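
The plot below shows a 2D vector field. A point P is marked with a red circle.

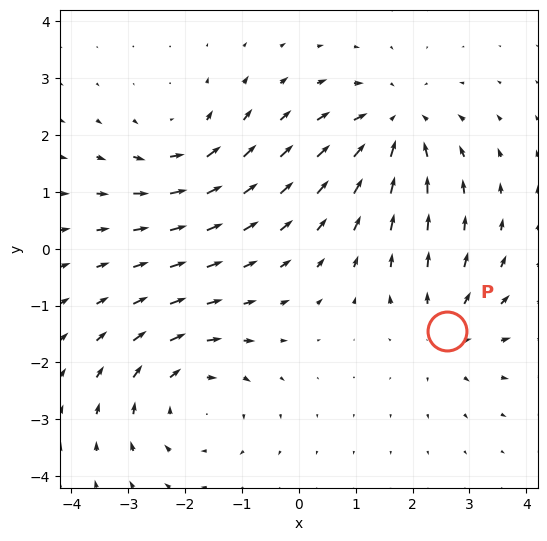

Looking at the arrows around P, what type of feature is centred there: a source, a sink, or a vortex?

At P (2.6, -1.4) the arrows spread outward. Divergence about +4, curl ≈0 — positive divergence with near-zero curl is a source.

source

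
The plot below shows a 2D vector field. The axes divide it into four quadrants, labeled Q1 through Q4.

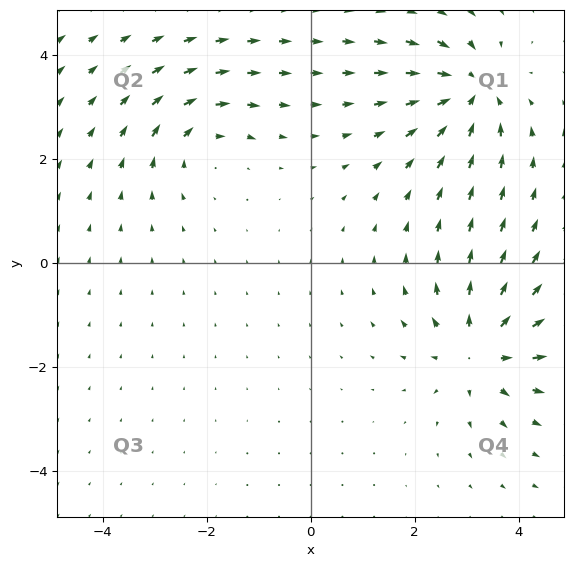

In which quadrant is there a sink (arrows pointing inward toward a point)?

The sink sits at approximately (3.1, 3.3), which lies in quadrant Q1. The divergence there is about -6, negative as expected for a sink.

Q1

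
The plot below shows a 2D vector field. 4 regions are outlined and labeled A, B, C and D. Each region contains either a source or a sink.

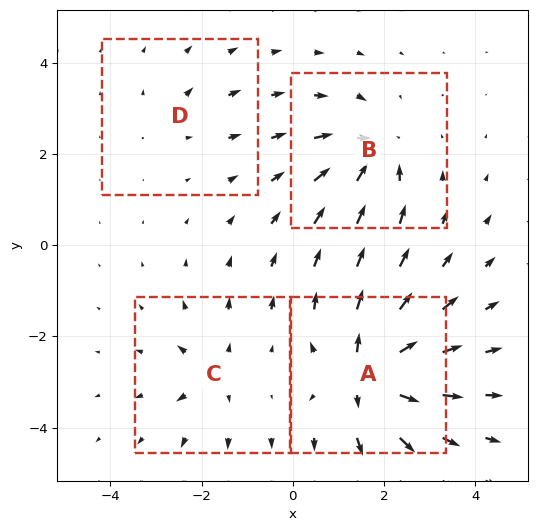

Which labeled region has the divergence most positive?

Divergence at each region's feature centre — A: about +8, B: about -6, C: about +4, D: about +2. Region A is most positive.

A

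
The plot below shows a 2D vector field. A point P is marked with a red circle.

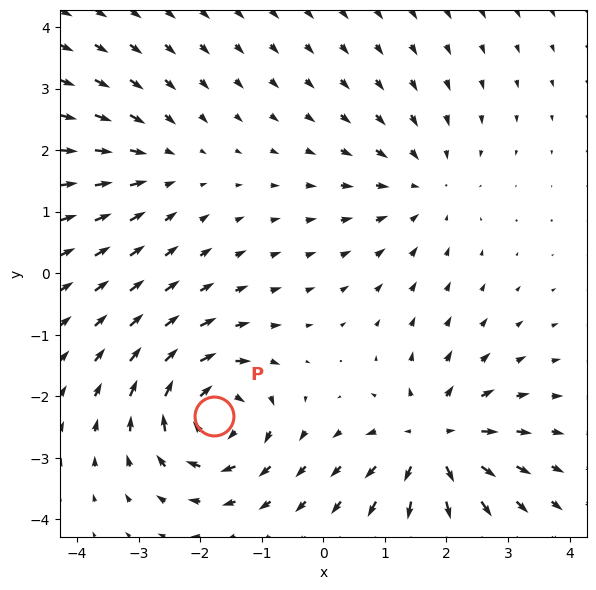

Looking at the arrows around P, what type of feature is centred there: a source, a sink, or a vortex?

vortex

At P (-1.8, -2.3) the arrows circulate clockwise. Divergence ≈0, curl about -6 — near-zero divergence with nonzero curl is a vortex.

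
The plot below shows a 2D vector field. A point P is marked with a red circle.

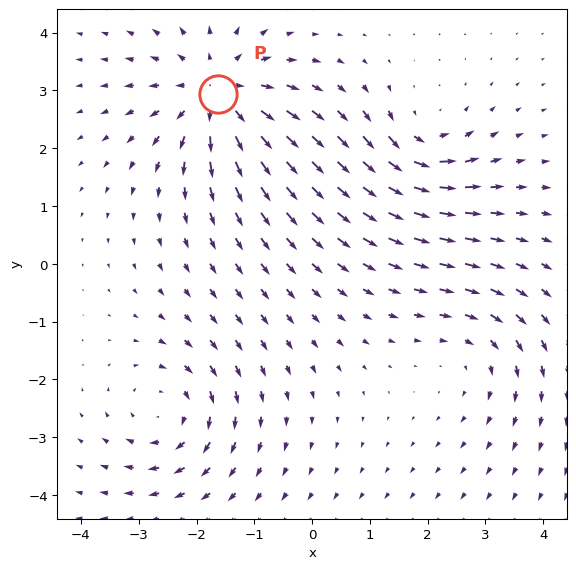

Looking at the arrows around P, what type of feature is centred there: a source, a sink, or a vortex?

At P (-1.6, 2.9) the arrows spread outward. Divergence about +5, curl ≈0 — positive divergence with near-zero curl is a source.

source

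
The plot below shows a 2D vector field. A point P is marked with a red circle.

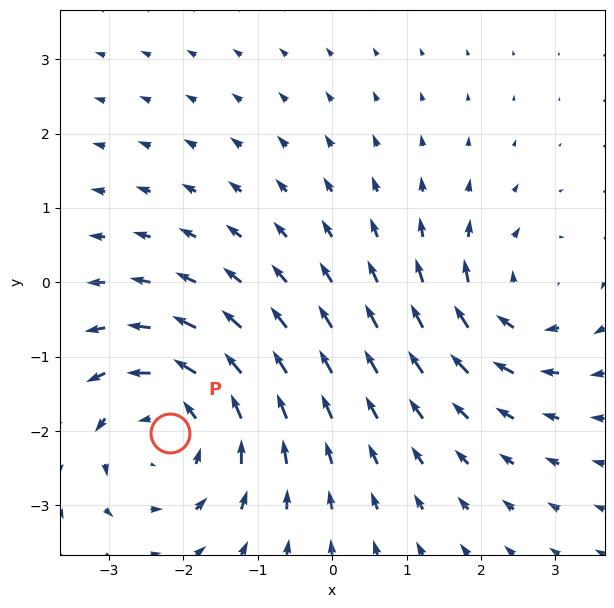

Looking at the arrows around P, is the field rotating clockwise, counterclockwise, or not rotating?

counterclockwise

Near P at (-2.2, -2.0) the arrows circulate counterclockwise. The curl (z-component) there is about +3; positive curl means counterclockwise rotation.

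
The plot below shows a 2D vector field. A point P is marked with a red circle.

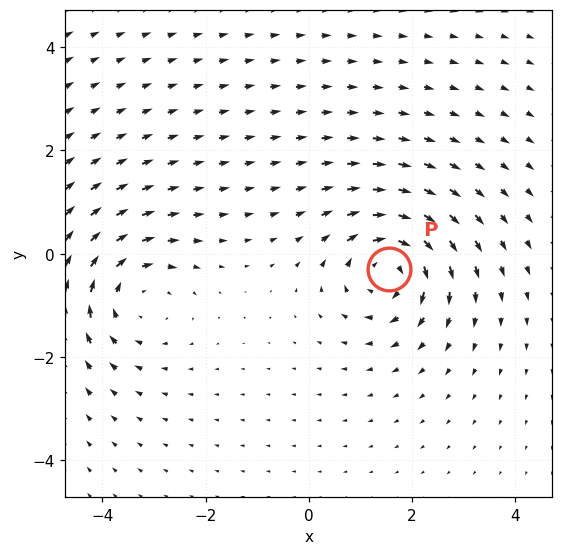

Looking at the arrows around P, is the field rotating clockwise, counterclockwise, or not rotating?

clockwise

Near P at (1.5, -0.3) the arrows circulate clockwise. The curl (z-component) there is about -6; negative curl means clockwise rotation.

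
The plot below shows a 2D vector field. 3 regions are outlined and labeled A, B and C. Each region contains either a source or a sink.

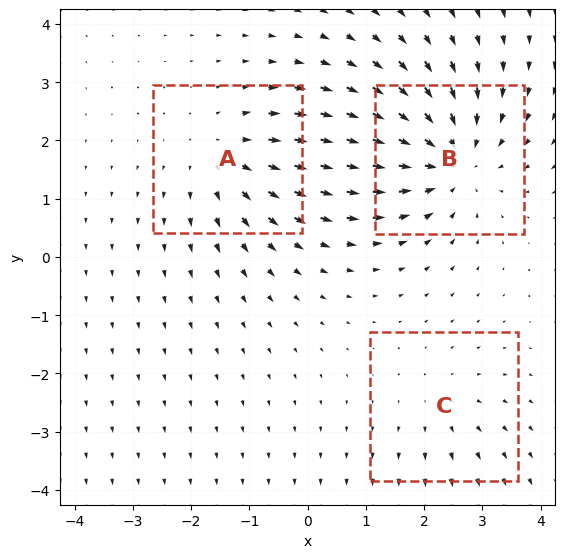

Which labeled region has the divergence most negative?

Divergence at each region's feature centre — A: about +3, B: about -4, C: about +2. Region B is most negative.

B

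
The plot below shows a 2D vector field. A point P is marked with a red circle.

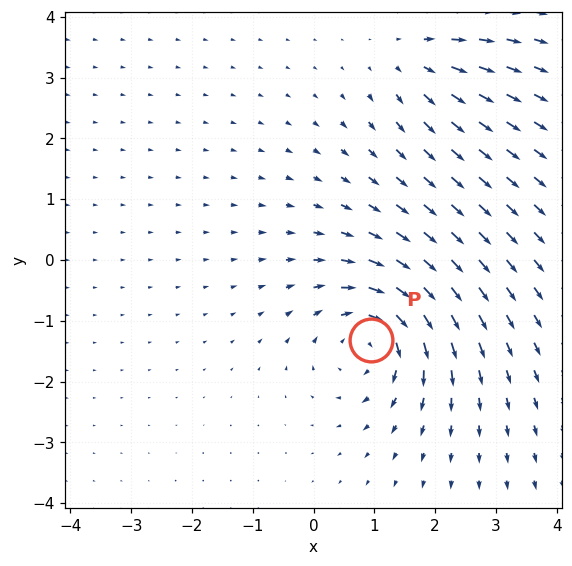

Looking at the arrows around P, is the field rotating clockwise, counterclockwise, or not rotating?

clockwise

Near P at (0.9, -1.3) the arrows circulate clockwise. The curl (z-component) there is about -6; negative curl means clockwise rotation.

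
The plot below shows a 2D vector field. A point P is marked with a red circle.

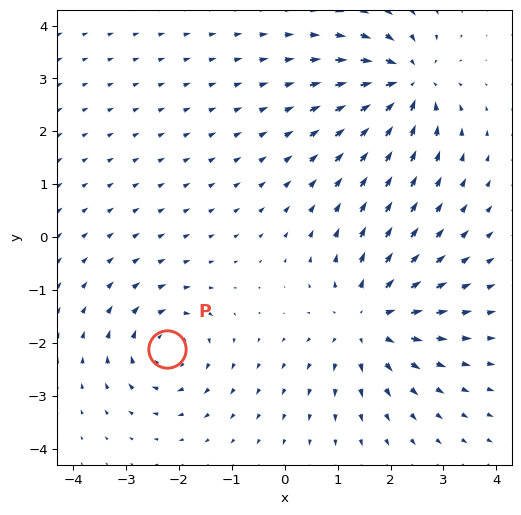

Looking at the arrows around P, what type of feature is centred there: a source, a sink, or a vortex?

At P (-2.2, -2.1) the arrows circulate clockwise. Divergence ≈0, curl about -5 — near-zero divergence with nonzero curl is a vortex.

vortex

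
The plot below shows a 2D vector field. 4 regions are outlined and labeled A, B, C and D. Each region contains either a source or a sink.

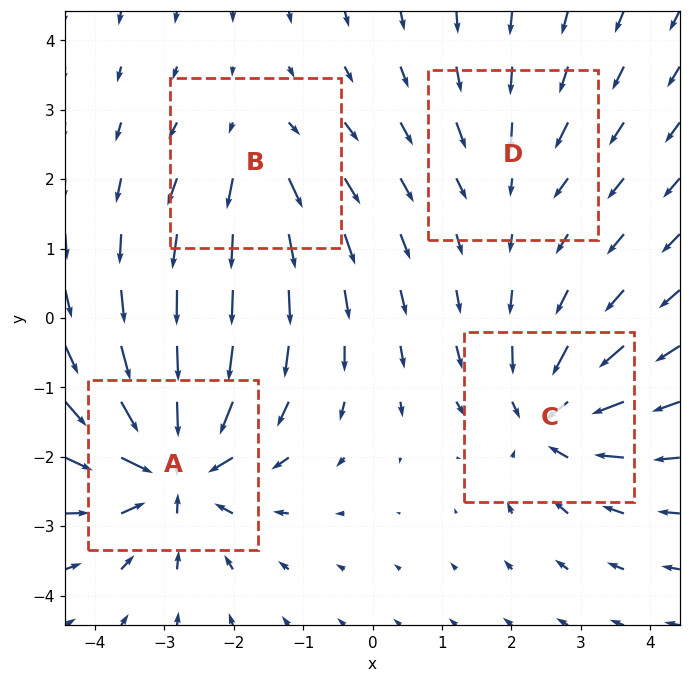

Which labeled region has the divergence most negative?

A

Divergence at each region's feature centre — A: about -8, B: about +4, C: about -5, D: about -2. Region A is most negative.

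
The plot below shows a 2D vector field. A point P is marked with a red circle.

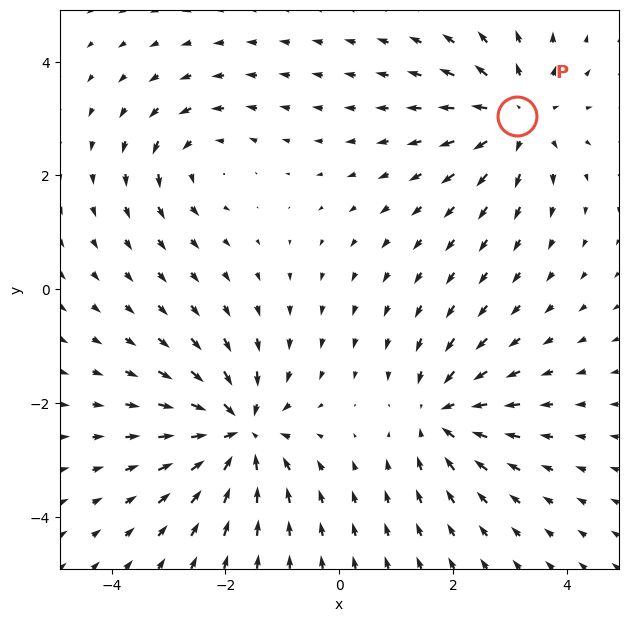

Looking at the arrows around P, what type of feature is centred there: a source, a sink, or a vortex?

At P (3.1, 3.0) the arrows spread outward. Divergence about +5, curl ≈0 — positive divergence with near-zero curl is a source.

source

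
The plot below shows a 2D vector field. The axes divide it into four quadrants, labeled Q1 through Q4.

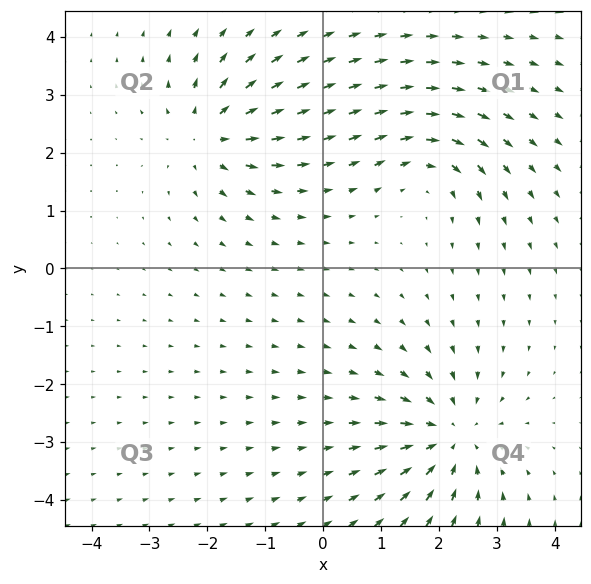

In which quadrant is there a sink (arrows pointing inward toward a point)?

Q4

The sink sits at approximately (2.2, -2.9), which lies in quadrant Q4. The divergence there is about -4, negative as expected for a sink.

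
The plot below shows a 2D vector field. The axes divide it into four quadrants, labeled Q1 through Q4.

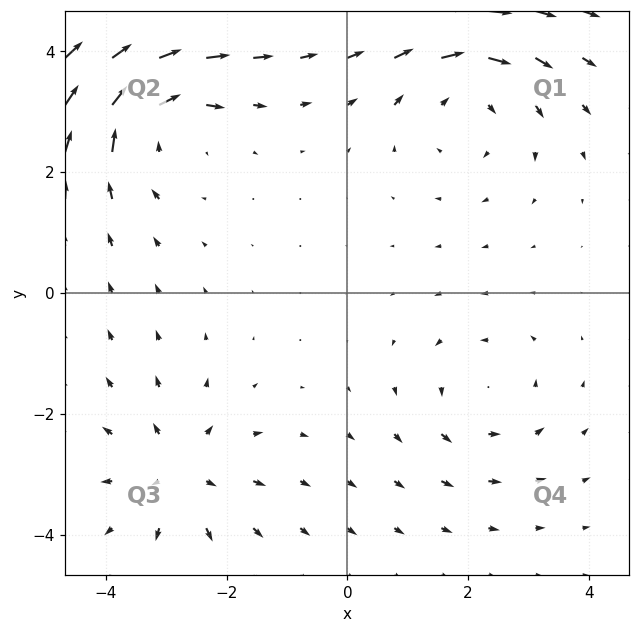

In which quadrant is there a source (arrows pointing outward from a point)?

Q3

The source sits at approximately (-2.8, -3.0), which lies in quadrant Q3. The divergence there is about +3, positive as expected for a source.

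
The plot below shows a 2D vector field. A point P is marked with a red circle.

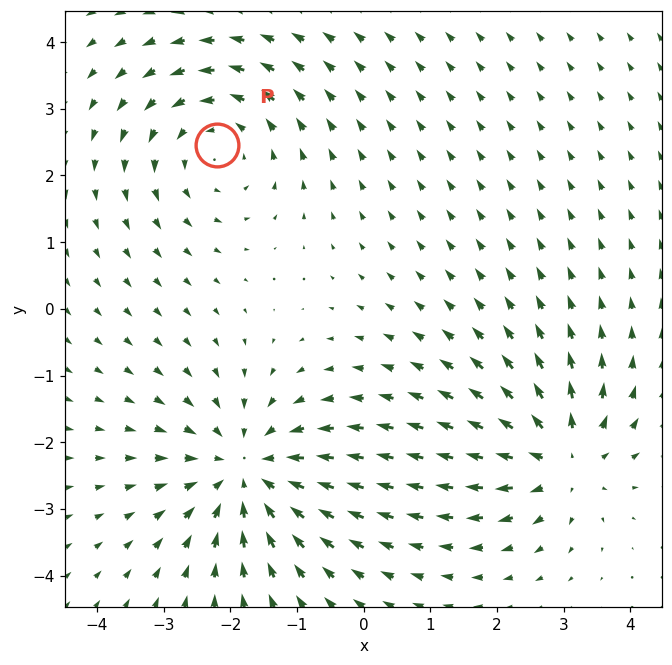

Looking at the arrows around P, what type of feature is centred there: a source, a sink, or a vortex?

vortex

At P (-2.2, 2.5) the arrows circulate counterclockwise. Divergence ≈0, curl about +3 — near-zero divergence with nonzero curl is a vortex.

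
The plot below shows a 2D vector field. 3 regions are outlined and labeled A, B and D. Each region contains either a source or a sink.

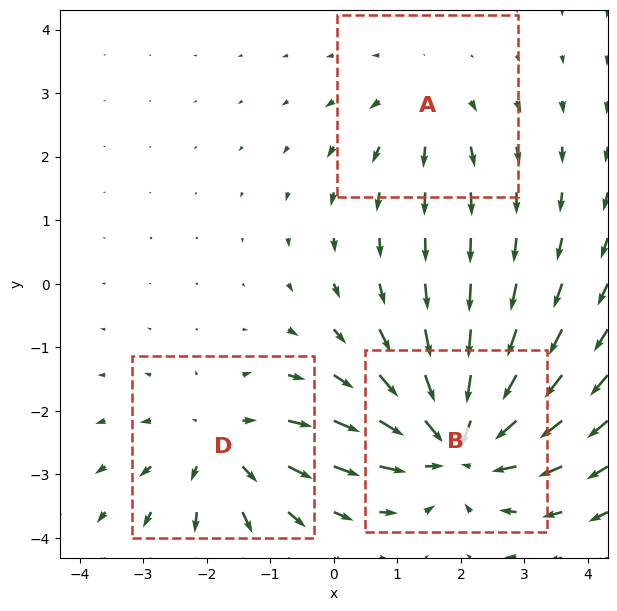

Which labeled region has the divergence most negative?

B

Divergence at each region's feature centre — A: about +2, B: about -5, D: about +3. Region B is most negative.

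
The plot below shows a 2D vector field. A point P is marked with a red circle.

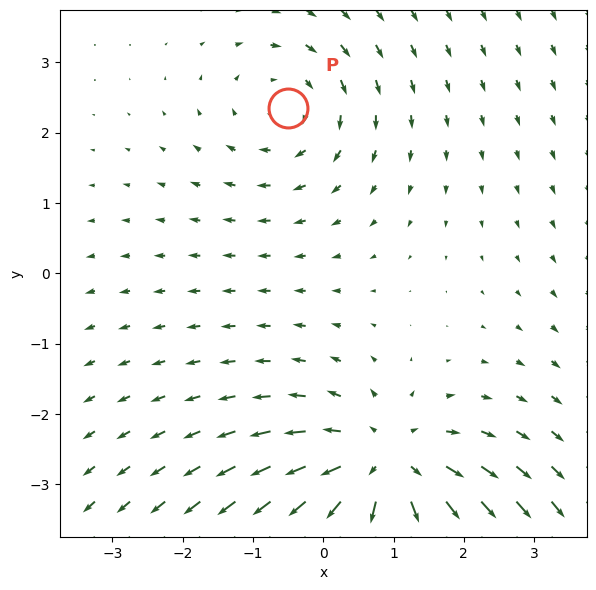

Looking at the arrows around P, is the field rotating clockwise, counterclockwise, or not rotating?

clockwise

Near P at (-0.5, 2.4) the arrows circulate clockwise. The curl (z-component) there is about -3; negative curl means clockwise rotation.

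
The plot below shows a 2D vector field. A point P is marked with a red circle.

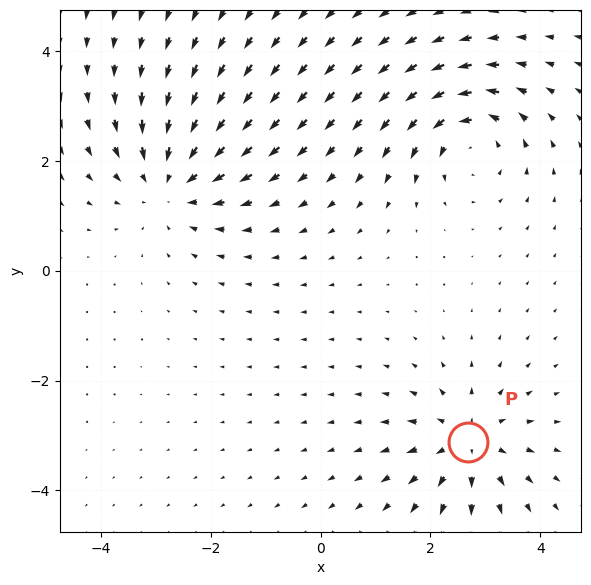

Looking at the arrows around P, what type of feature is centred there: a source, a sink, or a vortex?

source

At P (2.7, -3.1) the arrows spread outward. Divergence about +5, curl ≈0 — positive divergence with near-zero curl is a source.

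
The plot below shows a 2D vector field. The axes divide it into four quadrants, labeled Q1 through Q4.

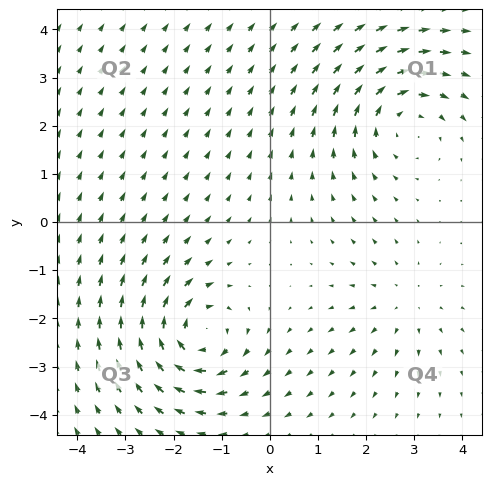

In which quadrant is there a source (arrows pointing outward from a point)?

Q4

The source sits at approximately (2.8, -1.7), which lies in quadrant Q4. The divergence there is about +2, positive as expected for a source.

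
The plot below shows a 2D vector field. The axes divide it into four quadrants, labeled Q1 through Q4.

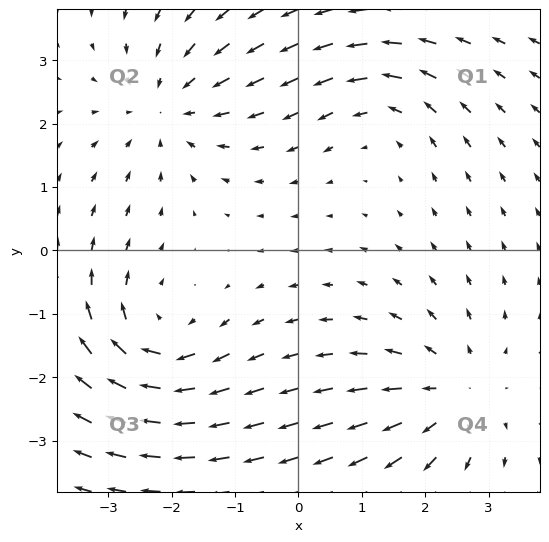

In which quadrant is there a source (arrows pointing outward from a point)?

The source sits at approximately (2.5, -2.3), which lies in quadrant Q4. The divergence there is about +4, positive as expected for a source.

Q4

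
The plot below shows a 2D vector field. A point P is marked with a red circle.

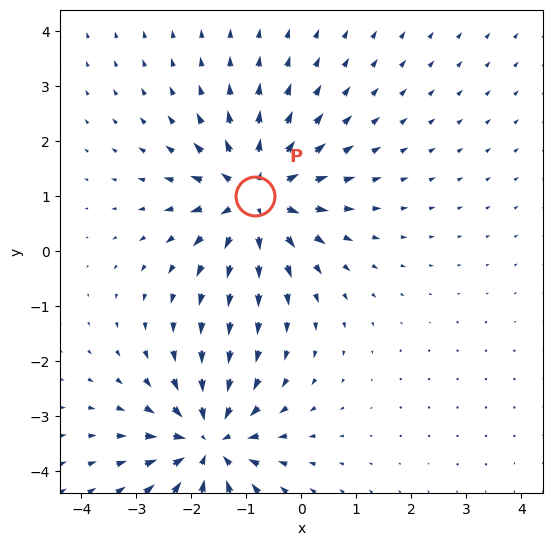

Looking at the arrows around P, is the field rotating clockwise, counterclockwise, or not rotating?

Near P at (-0.8, 1.0) the arrows show no circulation. The curl there is ≈0.

not rotating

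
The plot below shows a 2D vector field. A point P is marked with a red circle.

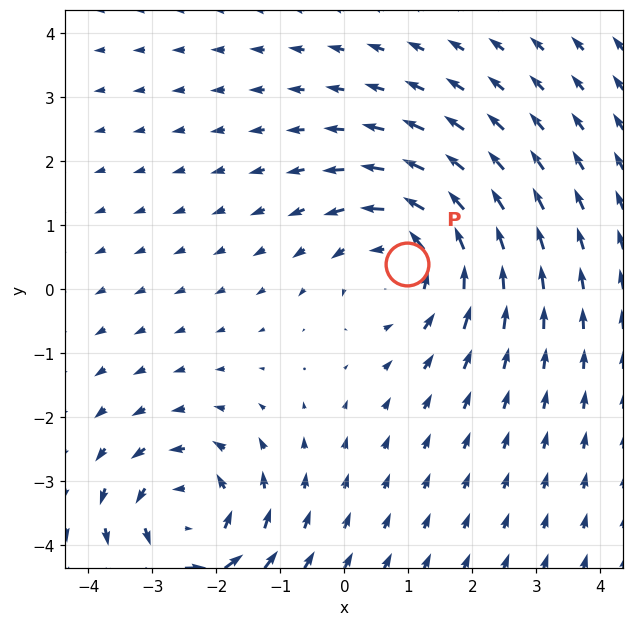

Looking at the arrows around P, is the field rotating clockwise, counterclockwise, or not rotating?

Near P at (1.0, 0.4) the arrows circulate counterclockwise. The curl (z-component) there is about +4; positive curl means counterclockwise rotation.

counterclockwise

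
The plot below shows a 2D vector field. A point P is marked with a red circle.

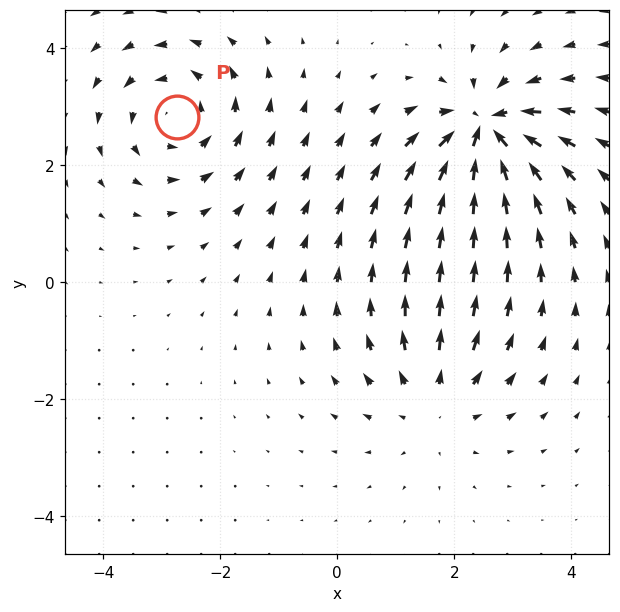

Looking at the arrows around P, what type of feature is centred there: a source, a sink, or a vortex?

vortex

At P (-2.7, 2.8) the arrows circulate counterclockwise. Divergence ≈0, curl about +3 — near-zero divergence with nonzero curl is a vortex.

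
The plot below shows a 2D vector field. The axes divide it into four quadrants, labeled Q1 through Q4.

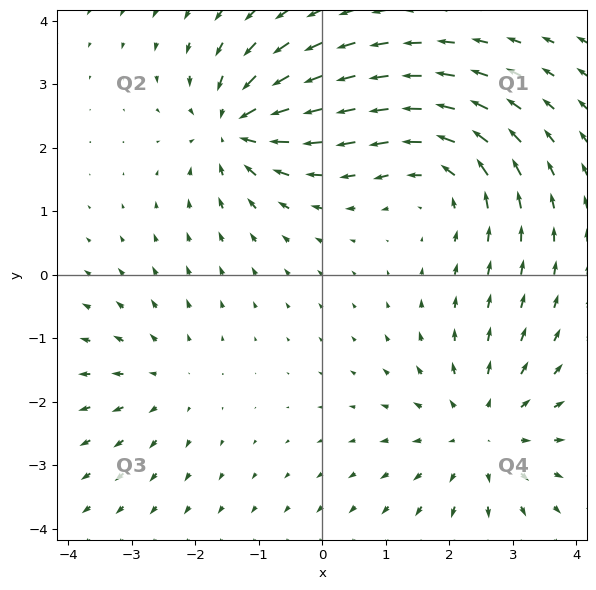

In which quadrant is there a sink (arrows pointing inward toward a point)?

Q2

The sink sits at approximately (-1.4, 2.3), which lies in quadrant Q2. The divergence there is about -6, negative as expected for a sink.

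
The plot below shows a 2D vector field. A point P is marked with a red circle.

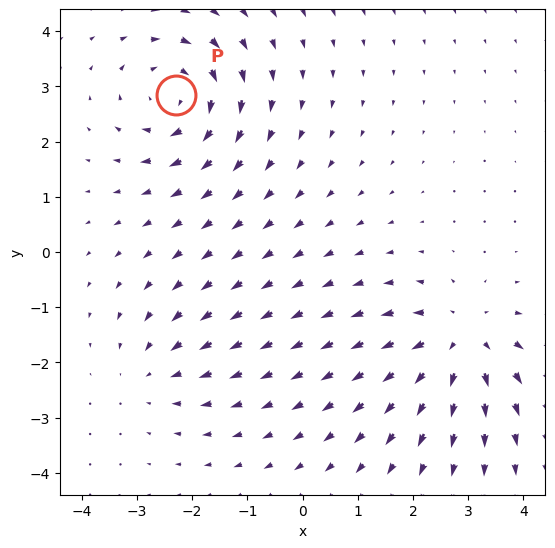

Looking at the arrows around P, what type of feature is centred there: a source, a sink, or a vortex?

At P (-2.3, 2.8) the arrows circulate clockwise. Divergence ≈0, curl about -5 — near-zero divergence with nonzero curl is a vortex.

vortex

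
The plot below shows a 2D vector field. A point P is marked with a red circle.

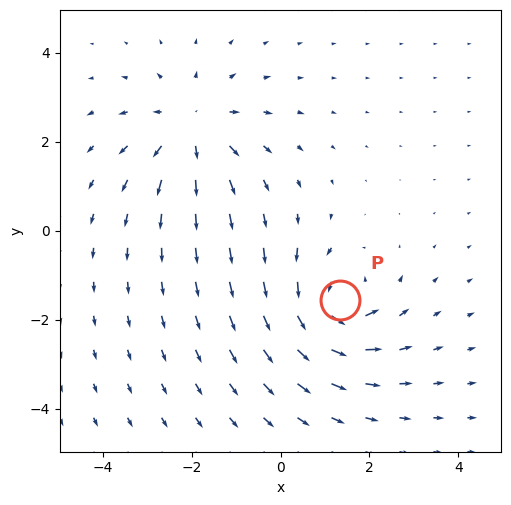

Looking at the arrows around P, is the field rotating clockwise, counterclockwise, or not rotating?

counterclockwise

Near P at (1.3, -1.5) the arrows circulate counterclockwise. The curl (z-component) there is about +5; positive curl means counterclockwise rotation.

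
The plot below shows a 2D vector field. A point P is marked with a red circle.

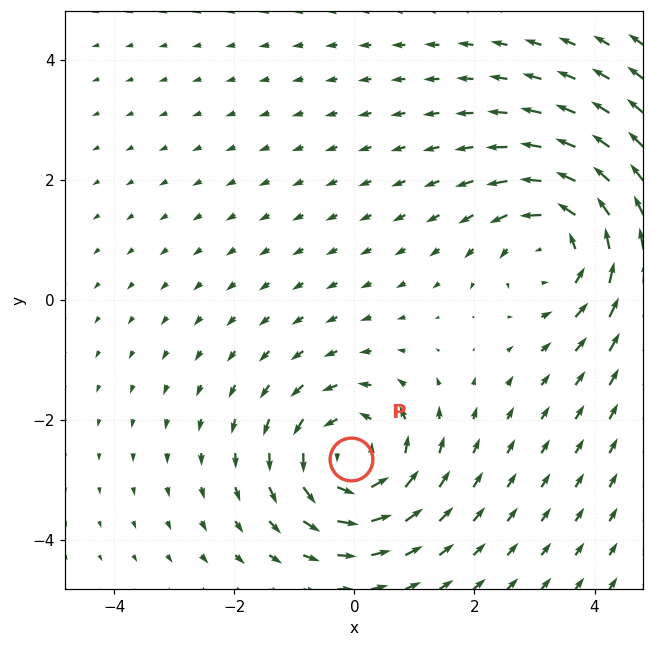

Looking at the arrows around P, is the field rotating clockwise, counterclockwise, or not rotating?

Near P at (-0.1, -2.6) the arrows circulate counterclockwise. The curl (z-component) there is about +4; positive curl means counterclockwise rotation.

counterclockwise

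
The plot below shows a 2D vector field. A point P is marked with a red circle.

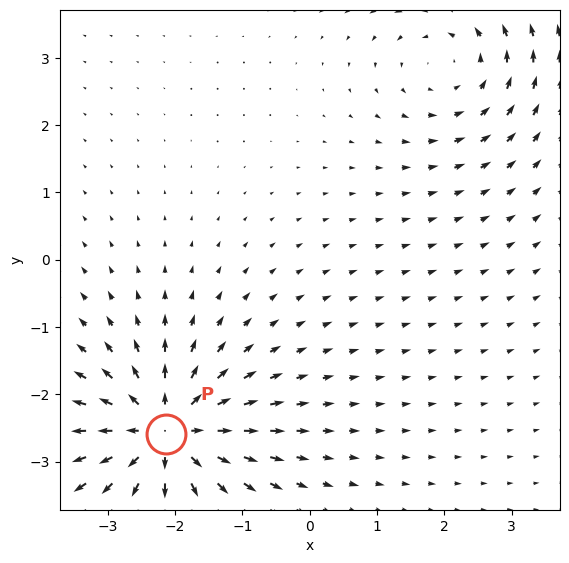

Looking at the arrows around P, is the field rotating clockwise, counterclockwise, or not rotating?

not rotating

Near P at (-2.1, -2.6) the arrows show no circulation. The curl there is ≈0.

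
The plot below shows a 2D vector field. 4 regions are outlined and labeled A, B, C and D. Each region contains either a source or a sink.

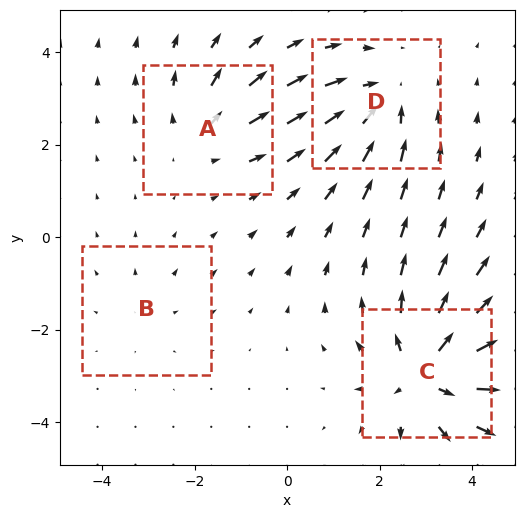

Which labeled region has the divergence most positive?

Divergence at each region's feature centre — A: about +3, B: about +2, C: about +7, D: about -4. Region C is most positive.

C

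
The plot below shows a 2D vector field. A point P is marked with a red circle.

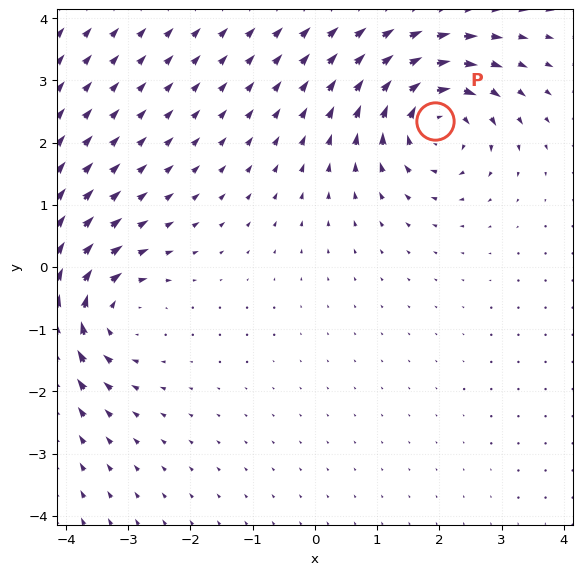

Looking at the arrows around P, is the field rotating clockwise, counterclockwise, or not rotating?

clockwise

Near P at (1.9, 2.3) the arrows circulate clockwise. The curl (z-component) there is about -5; negative curl means clockwise rotation.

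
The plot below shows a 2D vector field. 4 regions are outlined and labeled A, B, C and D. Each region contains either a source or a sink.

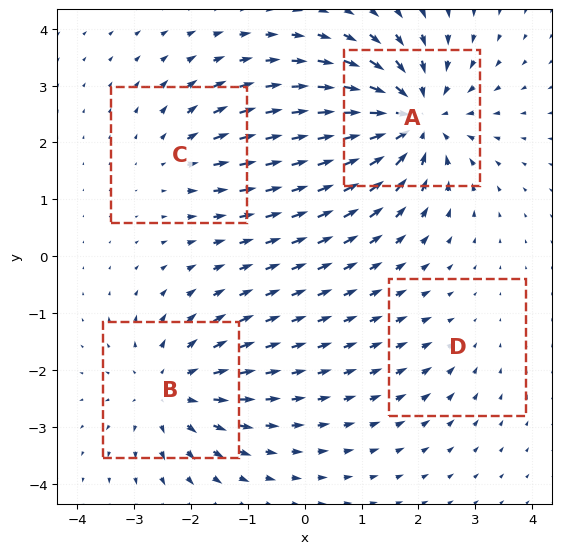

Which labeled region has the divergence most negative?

A

Divergence at each region's feature centre — A: about -7, B: about +5, C: about +3, D: about -2. Region A is most negative.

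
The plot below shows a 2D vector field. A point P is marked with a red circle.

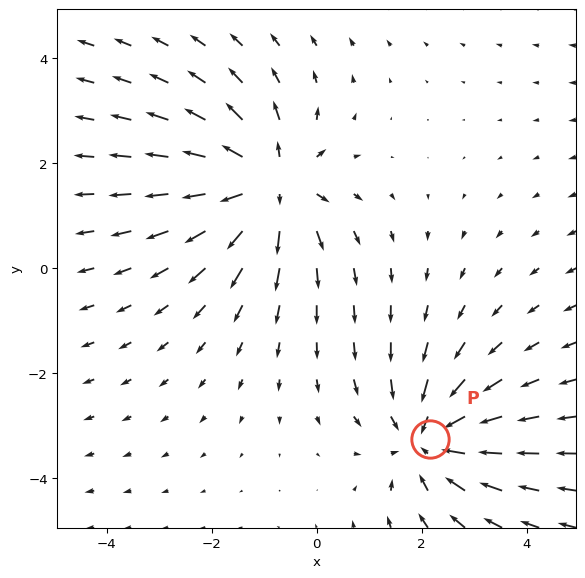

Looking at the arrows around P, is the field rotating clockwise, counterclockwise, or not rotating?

not rotating

Near P at (2.2, -3.3) the arrows show no circulation. The curl there is ≈0.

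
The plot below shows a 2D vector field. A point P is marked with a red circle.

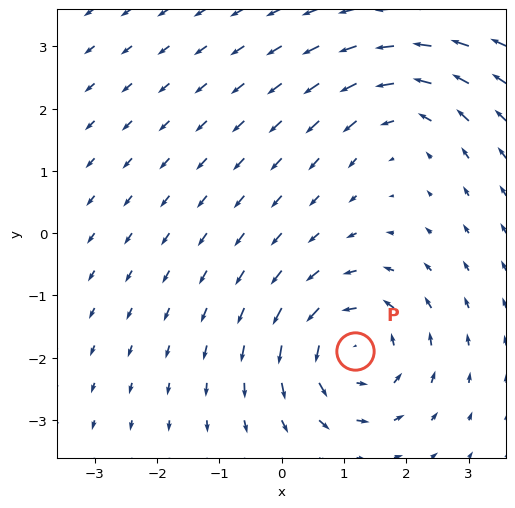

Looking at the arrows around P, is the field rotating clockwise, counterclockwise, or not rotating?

counterclockwise

Near P at (1.2, -1.9) the arrows circulate counterclockwise. The curl (z-component) there is about +5; positive curl means counterclockwise rotation.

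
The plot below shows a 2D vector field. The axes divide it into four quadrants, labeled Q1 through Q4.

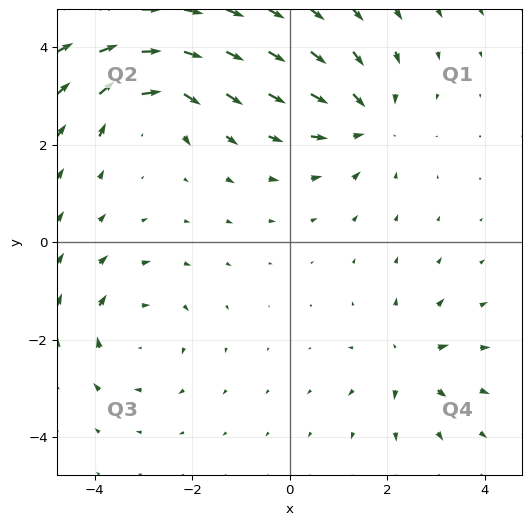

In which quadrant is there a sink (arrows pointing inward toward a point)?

The sink sits at approximately (1.6, 2.5), which lies in quadrant Q1. The divergence there is about -5, negative as expected for a sink.

Q1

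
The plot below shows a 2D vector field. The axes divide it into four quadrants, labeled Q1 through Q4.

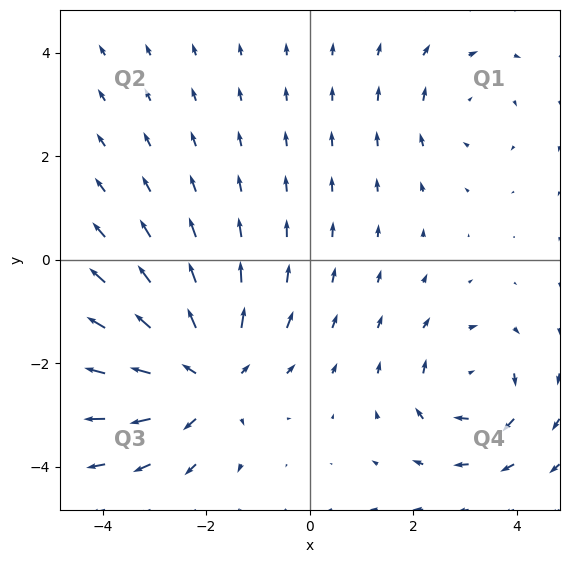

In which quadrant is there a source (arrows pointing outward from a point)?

The source sits at approximately (-2.0, -2.3), which lies in quadrant Q3. The divergence there is about +4, positive as expected for a source.

Q3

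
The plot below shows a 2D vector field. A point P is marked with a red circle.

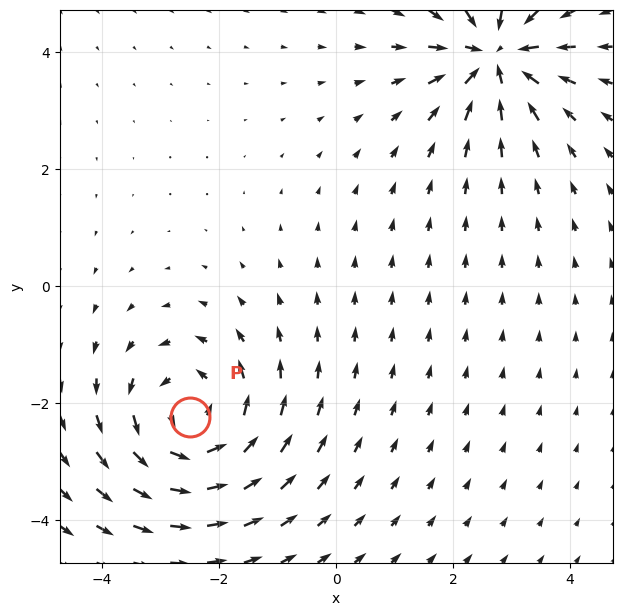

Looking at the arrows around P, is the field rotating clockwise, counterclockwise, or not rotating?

Near P at (-2.5, -2.2) the arrows circulate counterclockwise. The curl (z-component) there is about +4; positive curl means counterclockwise rotation.

counterclockwise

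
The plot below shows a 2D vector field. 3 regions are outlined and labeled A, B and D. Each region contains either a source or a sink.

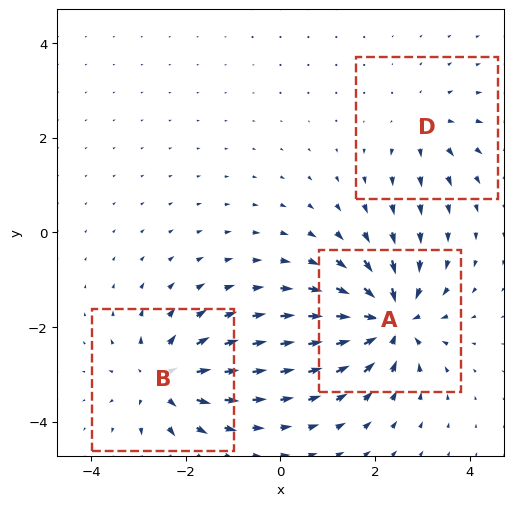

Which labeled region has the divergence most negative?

A

Divergence at each region's feature centre — A: about -6, B: about +4, D: about +3. Region A is most negative.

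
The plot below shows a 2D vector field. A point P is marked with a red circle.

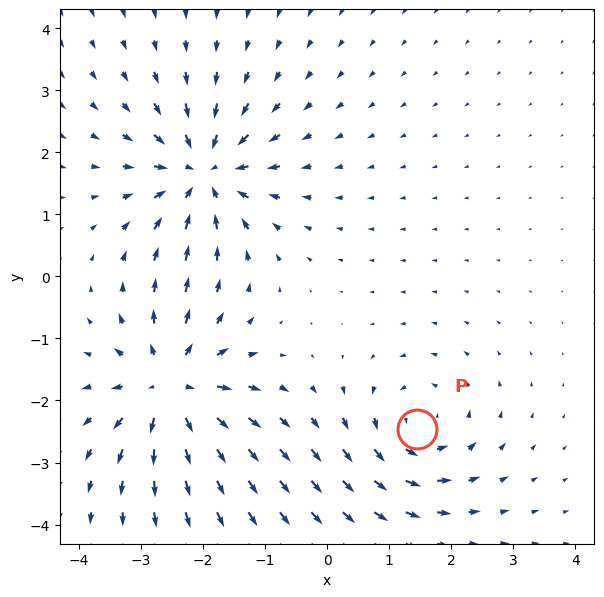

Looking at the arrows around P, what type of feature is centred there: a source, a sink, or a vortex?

At P (1.4, -2.5) the arrows circulate counterclockwise. Divergence ≈0, curl about +5 — near-zero divergence with nonzero curl is a vortex.

vortex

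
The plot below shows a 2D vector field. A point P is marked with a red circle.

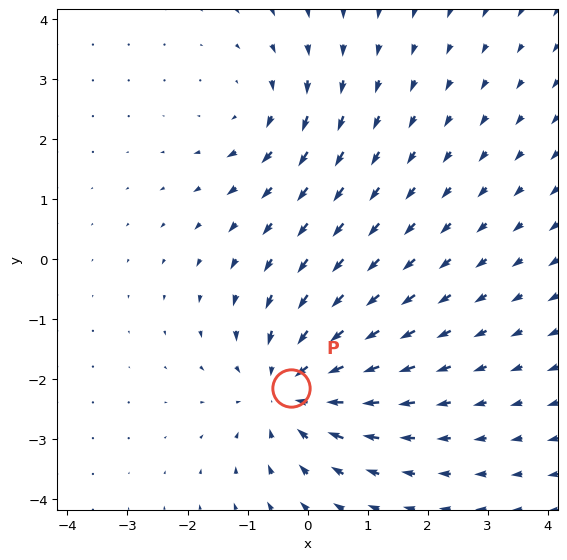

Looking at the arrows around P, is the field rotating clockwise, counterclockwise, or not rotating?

Near P at (-0.3, -2.2) the arrows show no circulation. The curl there is ≈0.

not rotating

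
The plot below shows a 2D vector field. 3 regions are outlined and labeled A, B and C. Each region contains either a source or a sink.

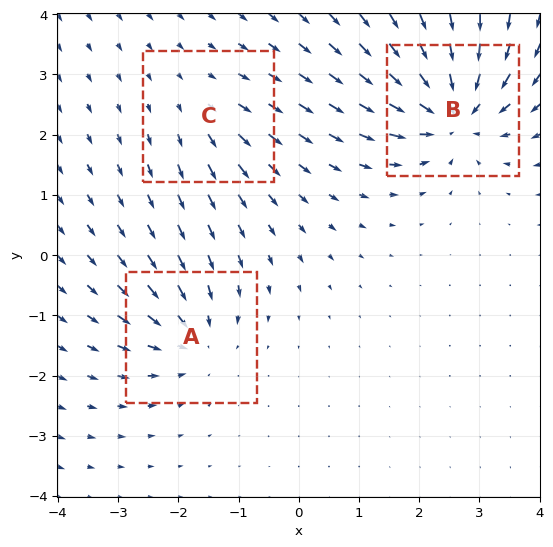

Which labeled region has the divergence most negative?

Divergence at each region's feature centre — A: about -4, B: about -6, C: about +2. Region B is most negative.

B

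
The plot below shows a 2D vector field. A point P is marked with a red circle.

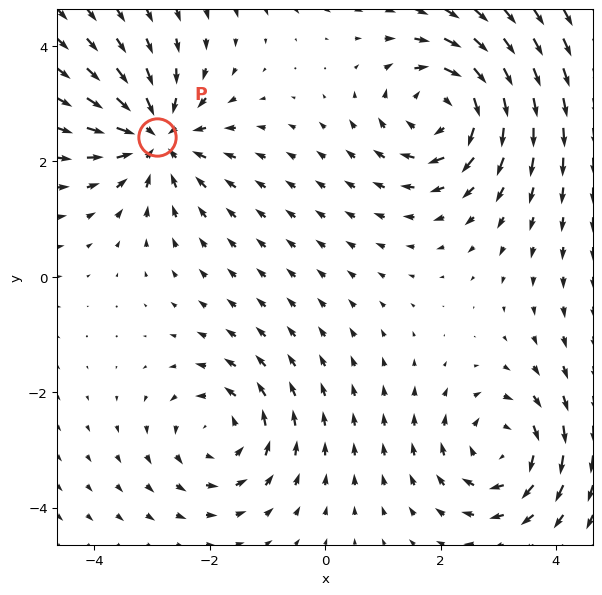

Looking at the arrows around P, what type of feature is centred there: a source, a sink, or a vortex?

At P (-2.9, 2.4) the arrows converge inward. Divergence about -4, curl ≈0 — negative divergence with near-zero curl is a sink.

sink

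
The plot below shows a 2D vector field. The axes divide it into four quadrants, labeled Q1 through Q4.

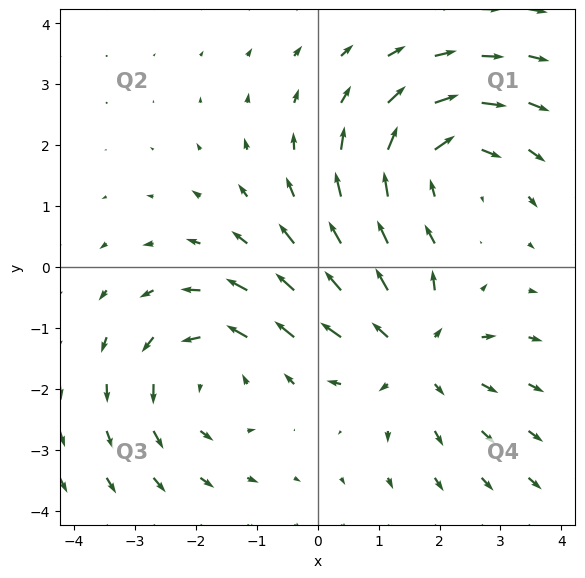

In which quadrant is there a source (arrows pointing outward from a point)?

Q4

The source sits at approximately (1.5, -1.4), which lies in quadrant Q4. The divergence there is about +3, positive as expected for a source.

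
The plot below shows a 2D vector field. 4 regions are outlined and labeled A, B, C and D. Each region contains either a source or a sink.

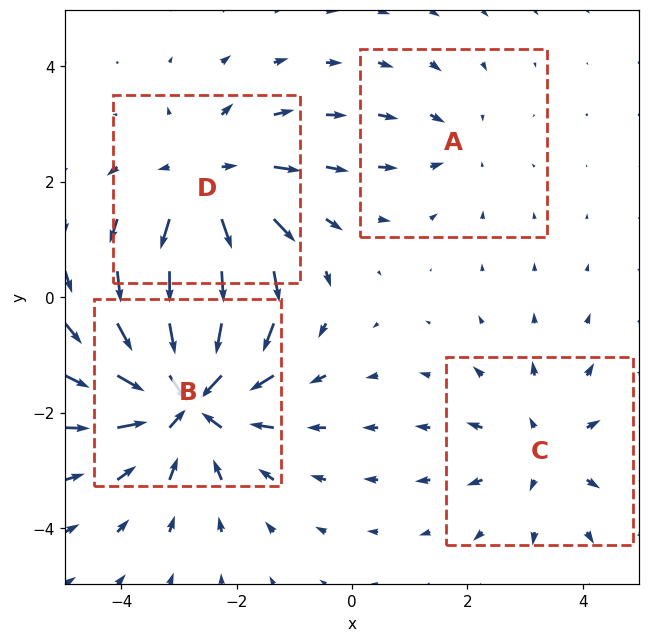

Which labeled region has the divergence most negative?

Divergence at each region's feature centre — A: about -2, B: about -6, C: about +3, D: about +4. Region B is most negative.

B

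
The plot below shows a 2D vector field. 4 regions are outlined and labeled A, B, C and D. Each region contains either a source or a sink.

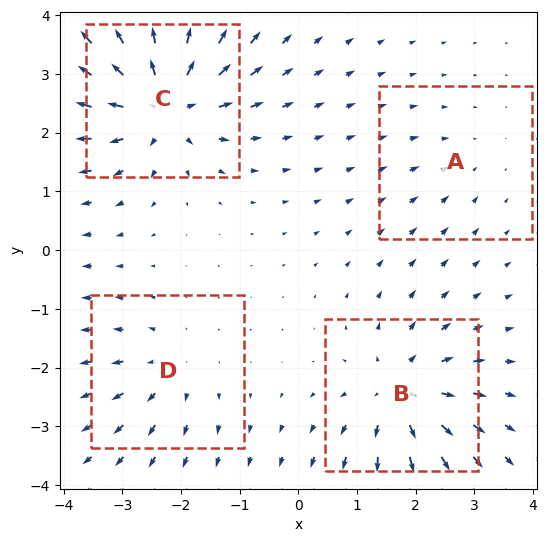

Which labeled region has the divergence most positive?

C

Divergence at each region's feature centre — A: about -2, B: about +6, C: about +8, D: about +4. Region C is most positive.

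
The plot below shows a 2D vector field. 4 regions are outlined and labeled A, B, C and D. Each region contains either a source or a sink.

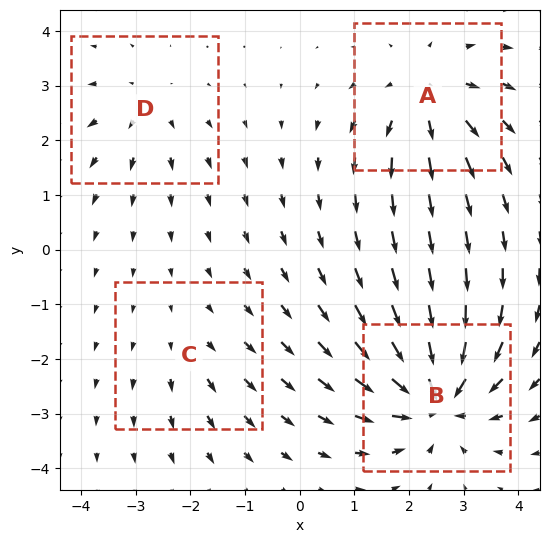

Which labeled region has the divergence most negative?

Divergence at each region's feature centre — A: about +5, B: about -7, C: about +2, D: about +3. Region B is most negative.

B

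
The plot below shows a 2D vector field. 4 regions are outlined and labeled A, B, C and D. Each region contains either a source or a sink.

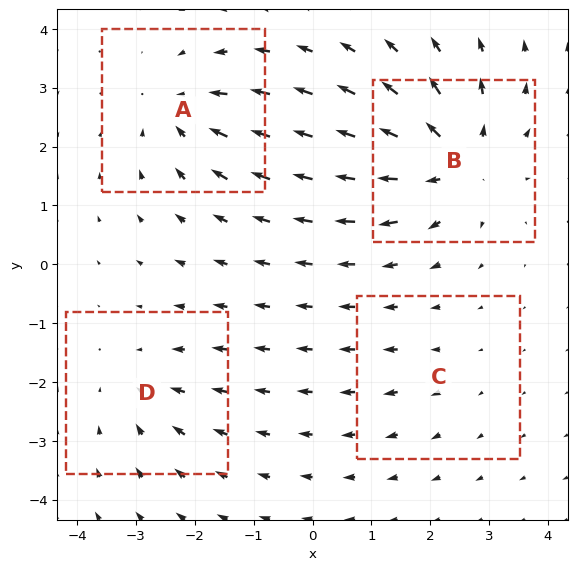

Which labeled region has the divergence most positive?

Divergence at each region's feature centre — A: about -5, B: about +7, C: about +2, D: about -3. Region B is most positive.

B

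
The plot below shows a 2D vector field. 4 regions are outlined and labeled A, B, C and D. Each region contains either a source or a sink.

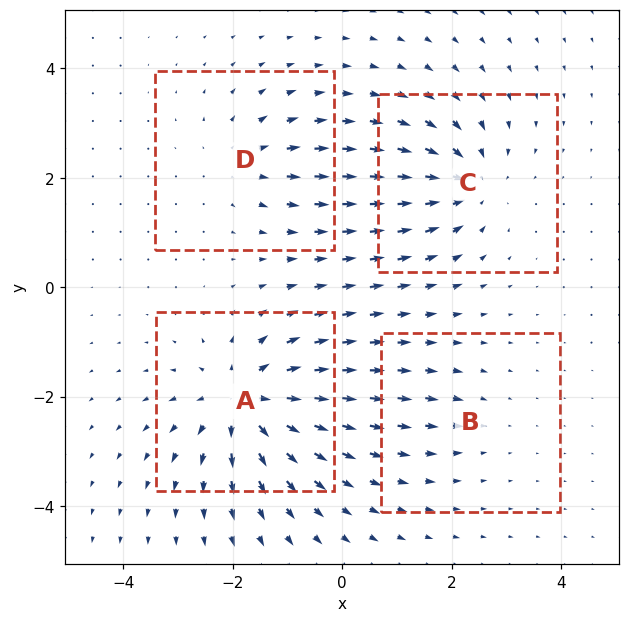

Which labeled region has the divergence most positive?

Divergence at each region's feature centre — A: about +7, B: about -2, C: about -5, D: about +4. Region A is most positive.

A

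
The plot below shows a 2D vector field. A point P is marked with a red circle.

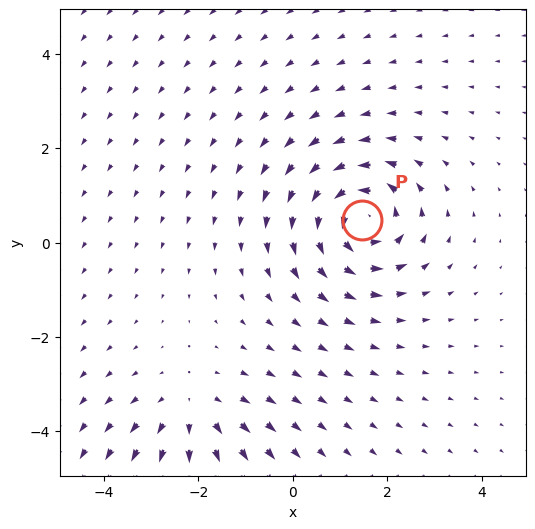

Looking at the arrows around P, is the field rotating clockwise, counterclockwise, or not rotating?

counterclockwise

Near P at (1.5, 0.5) the arrows circulate counterclockwise. The curl (z-component) there is about +5; positive curl means counterclockwise rotation.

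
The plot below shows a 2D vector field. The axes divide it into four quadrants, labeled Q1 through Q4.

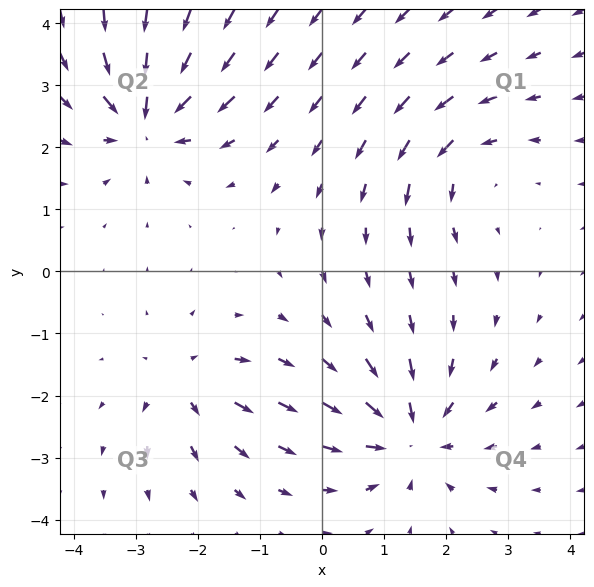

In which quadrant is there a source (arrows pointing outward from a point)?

The source sits at approximately (-2.2, -1.8), which lies in quadrant Q3. The divergence there is about +4, positive as expected for a source.

Q3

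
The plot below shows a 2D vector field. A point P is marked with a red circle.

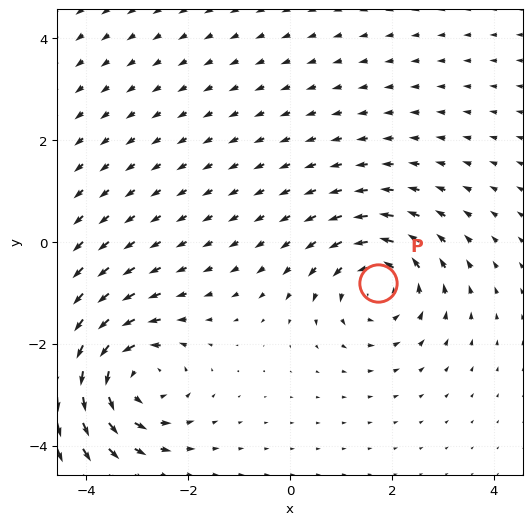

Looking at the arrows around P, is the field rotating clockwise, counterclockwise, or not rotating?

Near P at (1.7, -0.8) the arrows circulate counterclockwise. The curl (z-component) there is about +3; positive curl means counterclockwise rotation.

counterclockwise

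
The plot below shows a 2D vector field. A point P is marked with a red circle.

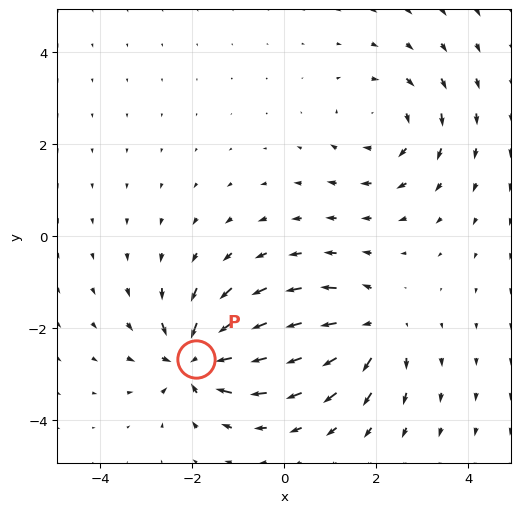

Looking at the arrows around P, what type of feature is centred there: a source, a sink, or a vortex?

sink

At P (-1.9, -2.7) the arrows converge inward. Divergence about -6, curl ≈0 — negative divergence with near-zero curl is a sink.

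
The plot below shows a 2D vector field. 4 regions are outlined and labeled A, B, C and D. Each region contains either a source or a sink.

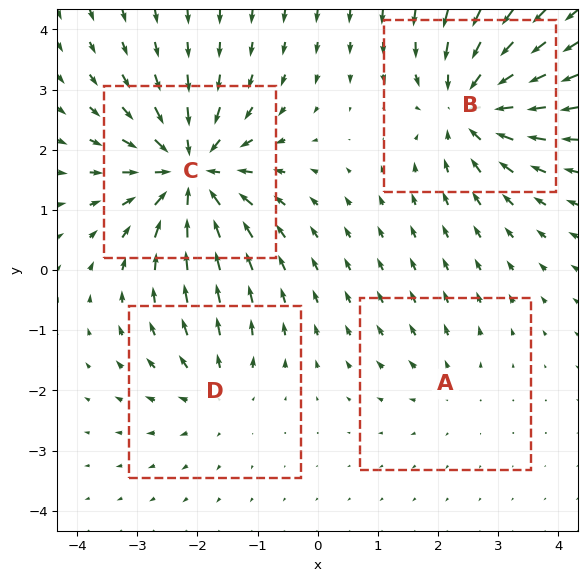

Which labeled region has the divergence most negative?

C

Divergence at each region's feature centre — A: about +2, B: about -6, C: about -7, D: about +3. Region C is most negative.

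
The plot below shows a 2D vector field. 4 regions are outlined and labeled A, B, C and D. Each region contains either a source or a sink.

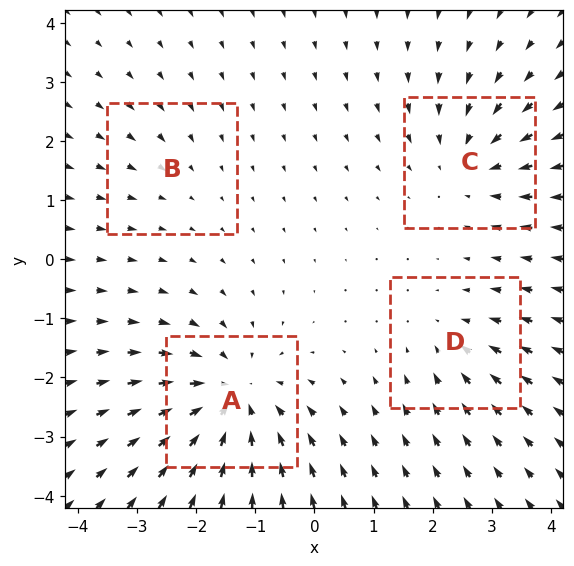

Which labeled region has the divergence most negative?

A

Divergence at each region's feature centre — A: about -6, B: about -2, C: about -4, D: about -3. Region A is most negative.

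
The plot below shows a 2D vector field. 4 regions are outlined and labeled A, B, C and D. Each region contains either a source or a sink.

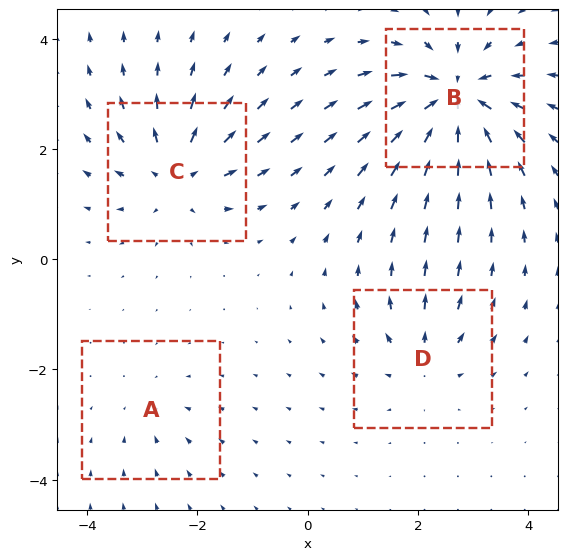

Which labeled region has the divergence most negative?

B

Divergence at each region's feature centre — A: about -2, B: about -8, C: about +6, D: about +4. Region B is most negative.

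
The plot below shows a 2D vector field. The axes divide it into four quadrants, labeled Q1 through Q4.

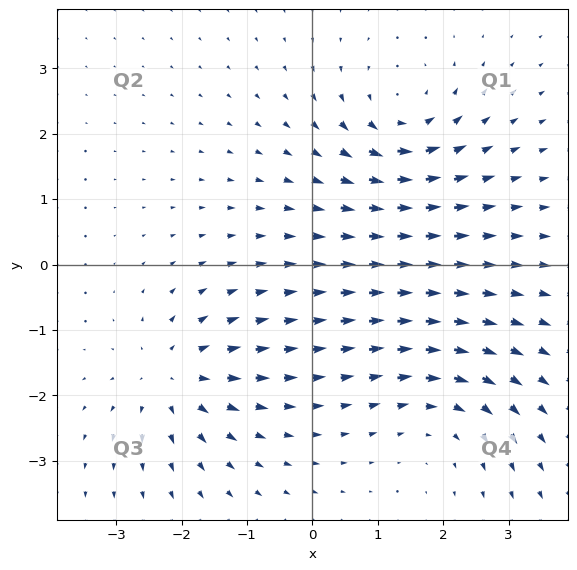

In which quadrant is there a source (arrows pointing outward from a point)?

The source sits at approximately (-2.1, -1.7), which lies in quadrant Q3. The divergence there is about +4, positive as expected for a source.

Q3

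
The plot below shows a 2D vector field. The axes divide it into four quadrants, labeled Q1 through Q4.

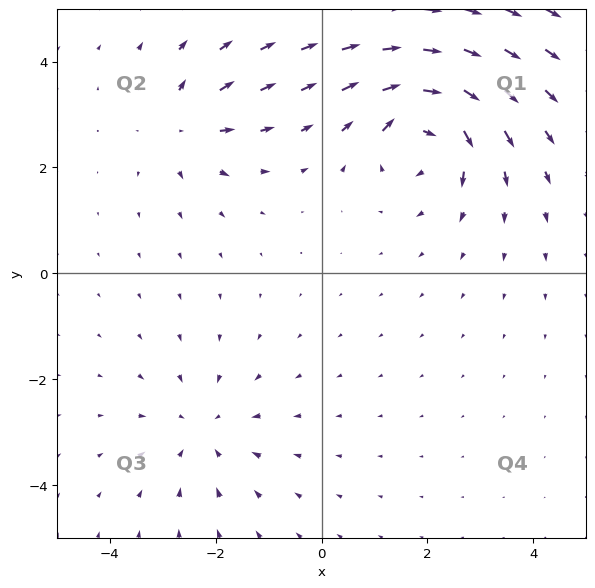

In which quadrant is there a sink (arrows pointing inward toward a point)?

The sink sits at approximately (-2.2, -3.0), which lies in quadrant Q3. The divergence there is about -3, negative as expected for a sink.

Q3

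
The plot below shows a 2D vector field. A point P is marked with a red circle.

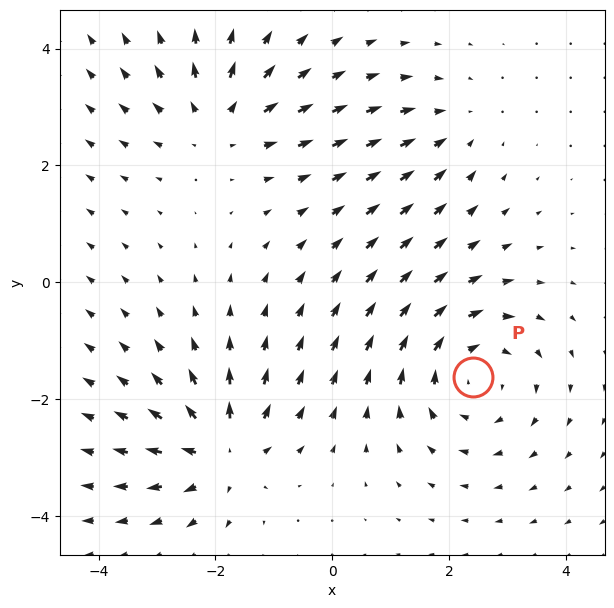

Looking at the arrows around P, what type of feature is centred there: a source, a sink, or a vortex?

At P (2.4, -1.6) the arrows circulate clockwise. Divergence ≈0, curl about -4 — near-zero divergence with nonzero curl is a vortex.

vortex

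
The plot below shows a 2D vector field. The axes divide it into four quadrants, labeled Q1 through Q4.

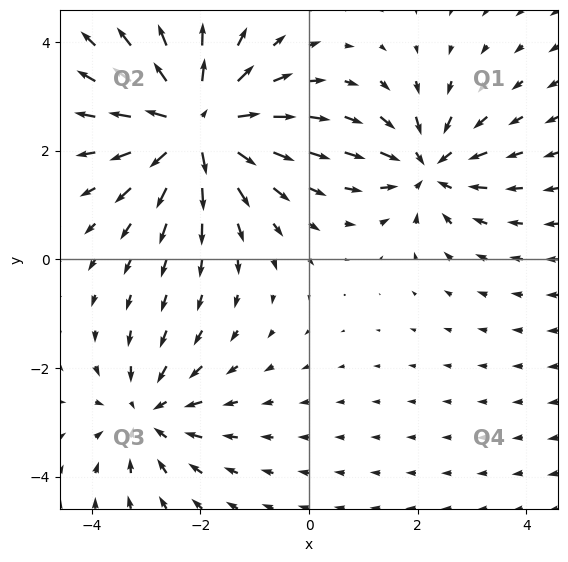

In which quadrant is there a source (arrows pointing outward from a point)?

The source sits at approximately (-2.1, 2.5), which lies in quadrant Q2. The divergence there is about +5, positive as expected for a source.

Q2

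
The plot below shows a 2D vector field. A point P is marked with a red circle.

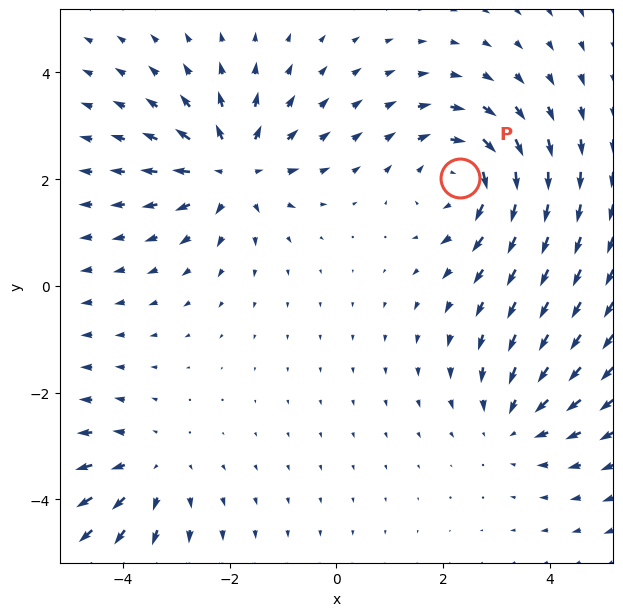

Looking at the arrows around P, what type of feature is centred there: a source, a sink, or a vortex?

vortex

At P (2.3, 2.0) the arrows circulate clockwise. Divergence ≈0, curl about -4 — near-zero divergence with nonzero curl is a vortex.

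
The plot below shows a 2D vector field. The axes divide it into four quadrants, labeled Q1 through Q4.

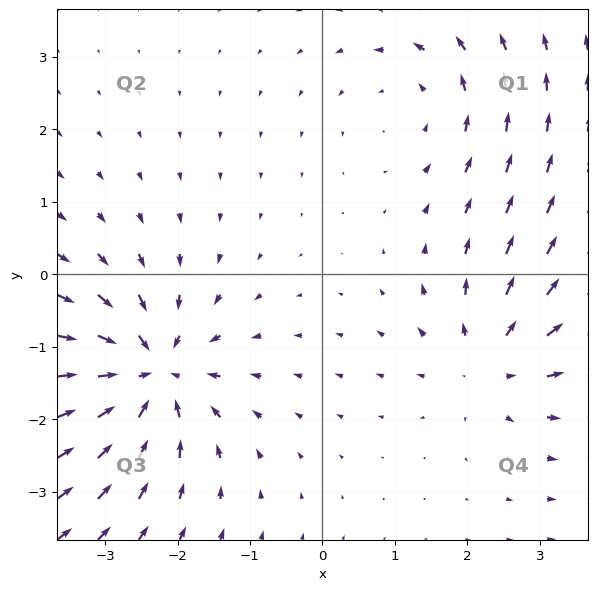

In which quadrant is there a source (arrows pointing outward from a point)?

The source sits at approximately (2.3, -1.2), which lies in quadrant Q4. The divergence there is about +4, positive as expected for a source.

Q4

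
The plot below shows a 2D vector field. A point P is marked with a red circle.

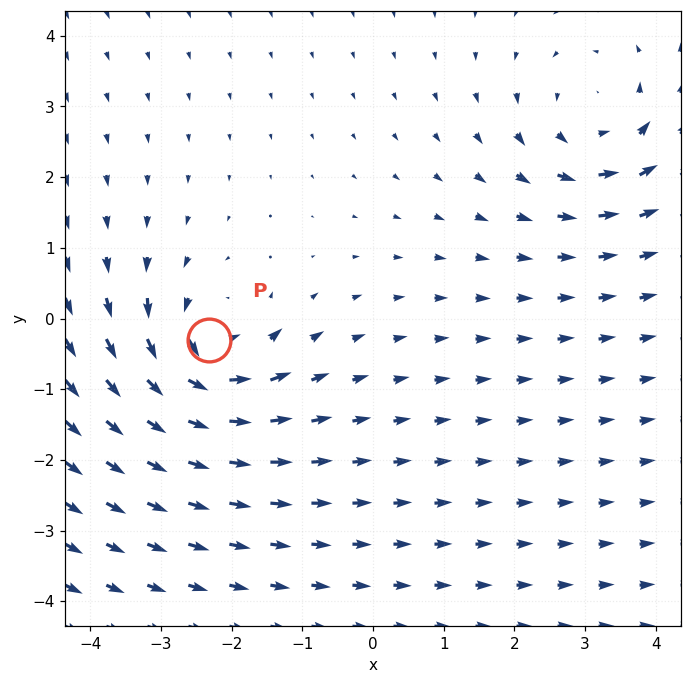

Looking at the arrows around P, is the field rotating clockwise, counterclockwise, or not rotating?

counterclockwise

Near P at (-2.3, -0.3) the arrows circulate counterclockwise. The curl (z-component) there is about +5; positive curl means counterclockwise rotation.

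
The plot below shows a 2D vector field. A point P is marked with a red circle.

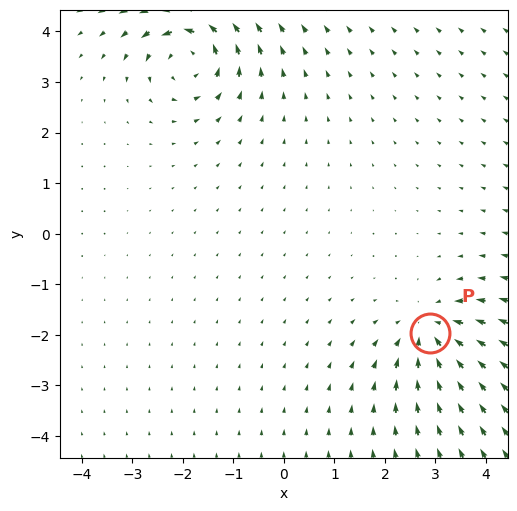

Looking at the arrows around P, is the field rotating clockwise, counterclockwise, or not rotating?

not rotating

Near P at (2.9, -2.0) the arrows show no circulation. The curl there is ≈0.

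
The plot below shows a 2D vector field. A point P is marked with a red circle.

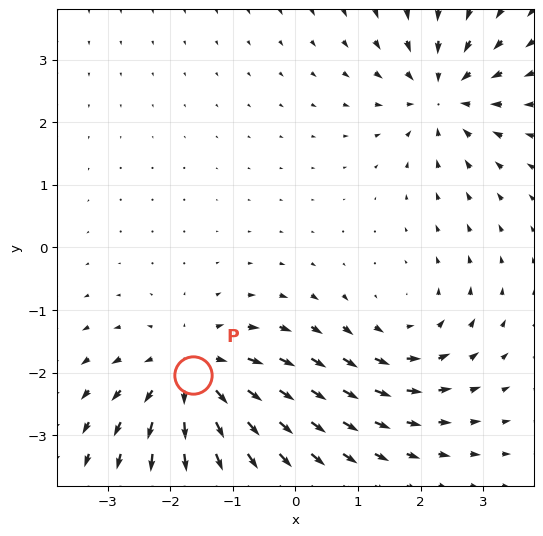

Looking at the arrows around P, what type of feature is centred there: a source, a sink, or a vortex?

At P (-1.6, -2.0) the arrows spread outward. Divergence about +6, curl ≈0 — positive divergence with near-zero curl is a source.

source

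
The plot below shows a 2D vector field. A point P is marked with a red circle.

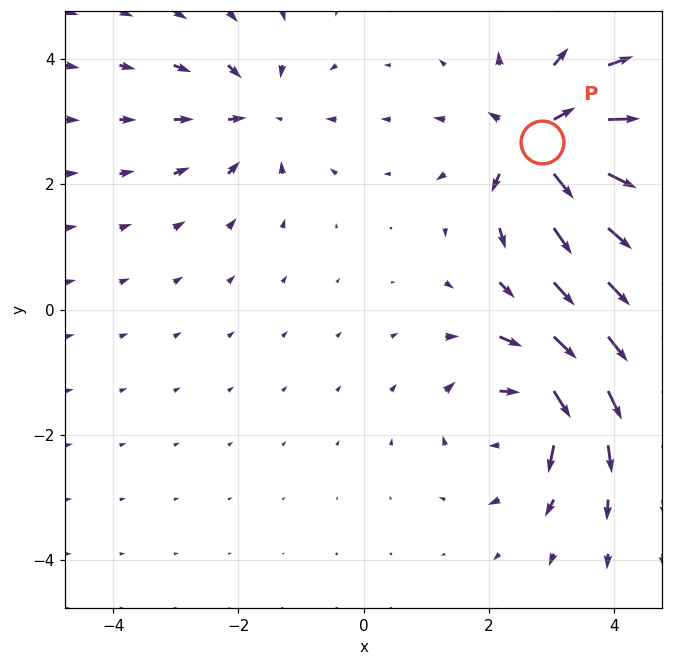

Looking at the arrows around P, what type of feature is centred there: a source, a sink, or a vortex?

At P (2.8, 2.7) the arrows spread outward. Divergence about +6, curl ≈0 — positive divergence with near-zero curl is a source.

source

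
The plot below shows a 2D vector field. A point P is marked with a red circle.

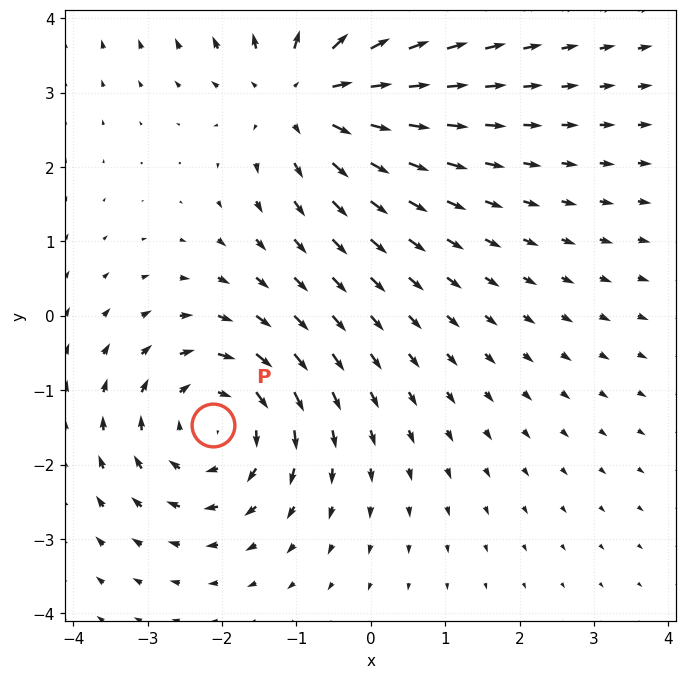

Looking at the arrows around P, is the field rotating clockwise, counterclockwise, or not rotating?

clockwise

Near P at (-2.1, -1.5) the arrows circulate clockwise. The curl (z-component) there is about -4; negative curl means clockwise rotation.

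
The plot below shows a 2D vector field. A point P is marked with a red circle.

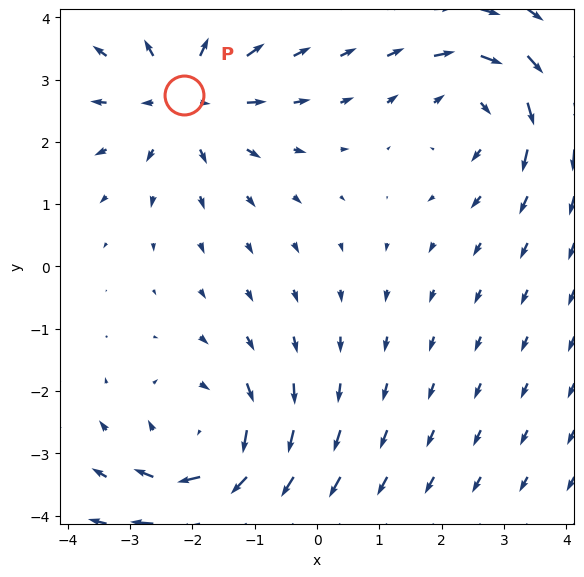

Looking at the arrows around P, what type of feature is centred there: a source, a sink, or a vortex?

At P (-2.1, 2.7) the arrows spread outward. Divergence about +4, curl ≈0 — positive divergence with near-zero curl is a source.

source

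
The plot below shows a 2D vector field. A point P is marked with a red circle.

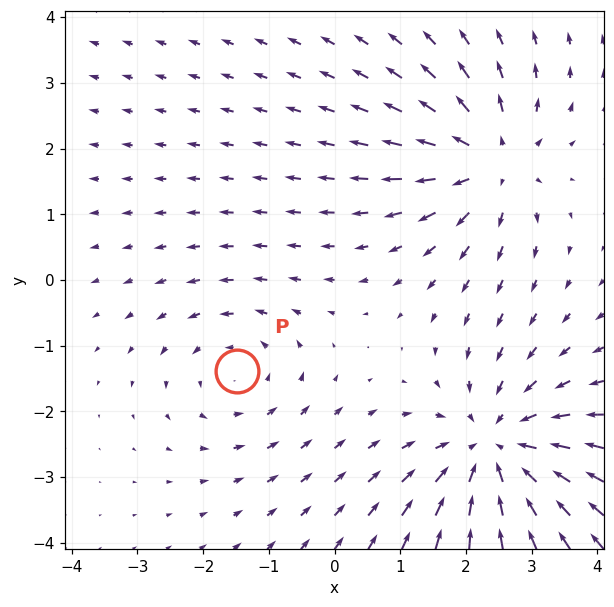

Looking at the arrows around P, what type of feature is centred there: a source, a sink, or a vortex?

At P (-1.5, -1.4) the arrows circulate counterclockwise. Divergence ≈0, curl about +2 — near-zero divergence with nonzero curl is a vortex.

vortex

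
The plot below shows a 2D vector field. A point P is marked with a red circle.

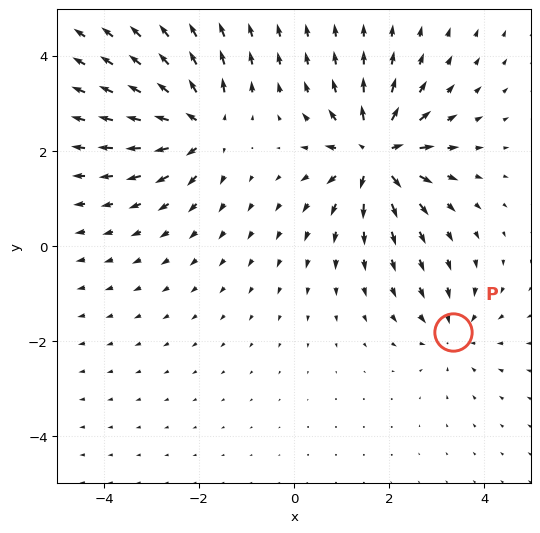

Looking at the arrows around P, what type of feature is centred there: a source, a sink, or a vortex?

sink

At P (3.3, -1.8) the arrows converge inward. Divergence about -3, curl ≈0 — negative divergence with near-zero curl is a sink.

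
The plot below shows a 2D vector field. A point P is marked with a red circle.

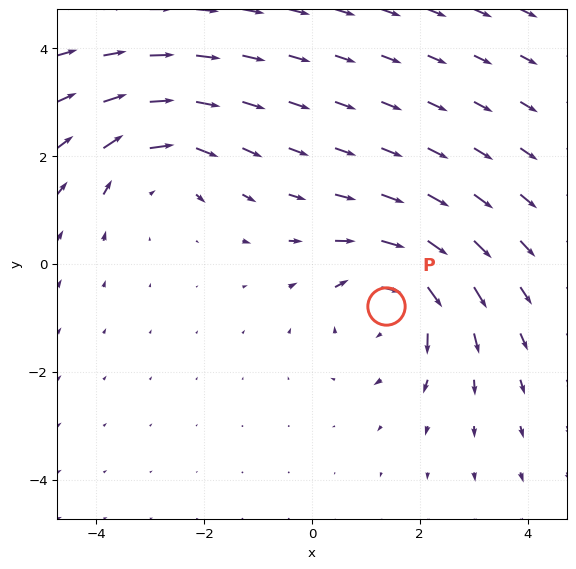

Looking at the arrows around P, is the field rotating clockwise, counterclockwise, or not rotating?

clockwise

Near P at (1.4, -0.8) the arrows circulate clockwise. The curl (z-component) there is about -4; negative curl means clockwise rotation.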